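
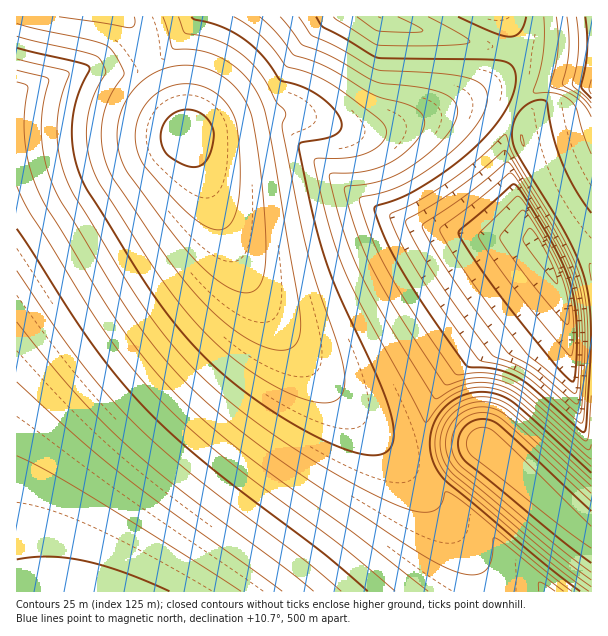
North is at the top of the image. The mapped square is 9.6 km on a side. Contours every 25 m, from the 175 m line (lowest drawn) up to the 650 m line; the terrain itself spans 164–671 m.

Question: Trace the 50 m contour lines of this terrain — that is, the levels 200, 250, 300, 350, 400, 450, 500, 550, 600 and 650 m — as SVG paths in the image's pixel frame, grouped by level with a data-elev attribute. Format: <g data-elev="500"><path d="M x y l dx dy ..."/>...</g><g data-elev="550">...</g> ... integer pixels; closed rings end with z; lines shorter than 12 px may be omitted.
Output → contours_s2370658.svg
<g data-elev="200"><path d="M567 325l-36-42-31-43 0-3 1-3 21-24 6 5 11 16 13 25 9 20 5 14 3 16 0 14z"/></g><g data-elev="250"><path d="M17 559l31-2 35 4 39 11 47 19"/><path d="M572 382l-16-16-50-63-29-39-18-30 1-4 53-46 3 1 5 6 27 45 14 25 8 23 5 22 2 29-2 40-1 6z"/><path d="M591 98l-9-9-1-3 6-33-2-36"/></g><g data-elev="300"><path d="M576 404l-39-33-30-20-53-70-19-30-12-23 0-4 44-29 40-33 6 6 42 68 13 25 8 23 5 25 1 30-2 56-1 7z"/><path d="M17 382l60 55 45 37 47 36 113 81"/><path d="M591 108l-10-12-19-12 7-33-2-34"/></g><g data-elev="350"><path d="M579 422l-43-38-12-9-17-8-24-5-5-3-35-48-24-37-18-31-11-25 1-5 28-12 38-25 25-20 22-21 3 2 8 21 50 84 11 22 6 20 5 28 1 35-4 70-2 6z"/><path d="M17 271l38 56 25 35 27 33 29 30 58 51 114 87 33 28"/><path d="M591 154l-8-20-6-24-5-8-8-6-7-2-21-1-3-1 6-20 4-18 1-18 0-19"/><path d="M428 17l34 18 6 4 2 3-8 2-21 2-63-1-45-28"/></g><g data-elev="400"><path d="M591 395l-2 40-2 5-2 1-57-50-15-10-12-5-13-3-12 0-17 2-4-1-35-51-26-41-17-31-11-29-6-19 0-5 27-7 18-7 25-16 23-18 18-18 12-18 4-15 0-6-3-6-10-7-18-5-81-6-37-22-26-11-13-19"/><path d="M591 264l-1-1-1 3 2 14"/><path d="M17 186l13 27 68 108 28 40 30 35 29 28 34 29 119 90 57 48"/><path d="M523 146l1-5-2-6-1 0 0 6z"/></g><g data-elev="450"><path d="M591 459l-69-61-18-11-16-4-17 0-16 5-17 10-4-1-51-82-24-45-16-42-14-51 1-3 2-1 22 0 18-3 24-11 15-12 9-12 4-10-1-9-4-5-6-4-38-11-48-29-33-12-18-22-16-16"/><path d="M17 70l27 7 5 3-7 31 0 30 6 30 12 29 55 90 23 34 29 38 30 31 37 33 45 34 120 80 36 22 27 12 11 1 7-1 6-4 5-7 2-11 0-13 2-1 11 7 58 46"/></g><g data-elev="500"><path d="M591 473l-75-68-10-7-11-4-10-2-11 0-10 3-9 4-15 14-9 18-1 12 1 13 5 12 8 11 97 82 39 30"/><path d="M17 48l63 15 7 2 3 3-12 28-6 24 1 27 6 26 9 18 57 91 22 32 24 28 22 23 24 21 29 21 31 19 29 15 25 10 20 4 13-2 6-5 3-8 1-12-4-17-12-33-37-79-14-35-13-45-15-70 0-5 2-1 25-5 11-4 4-6-1-9-8-12-15-13-15-7-22-7-18-24-20-18-20-11-27-7-4-3"/></g><g data-elev="550"><path d="M591 486l-75-69-9-7-9-5-16-3-17 3-13 9-9 14-3 12 1 12 3 10 8 11 98 82 41 32"/><path d="M17 23l78 18 11 4 5 5 8 12 5 12-15 25-5 12-2 14-1 13 2 14 4 13 6 13 60 88 19 24 18 19 23 20 21 13 19 7 15 0 7-4 4-7 2-11-1-13-27-161-10-48-6-13-8-11-9-10-12-9-12-6-12-4-31-4-10-31"/></g><g data-elev="600"><path d="M591 501l-72-67-22-18-12-3-12 1-11 6-7 9-3 9 0 11 3 9 5 7 95 80 36 27"/><path d="M216 230l8-1 6-5 5-9 3-12 2-39-4-44-10-18-16-12-9-4-10-2-20 2-9 4-9 6-12 15-6 20 0 10 3 11 7 15 35 39 21 18z"/></g><g data-elev="650"><path d="M591 526l-98-95-6-3-7 0-6 2-4 4-3 6 0 6 2 6 3 4 88 69 31 23"/></g>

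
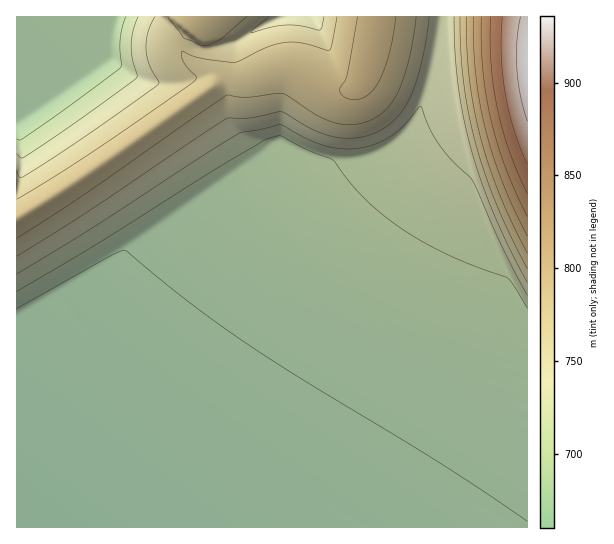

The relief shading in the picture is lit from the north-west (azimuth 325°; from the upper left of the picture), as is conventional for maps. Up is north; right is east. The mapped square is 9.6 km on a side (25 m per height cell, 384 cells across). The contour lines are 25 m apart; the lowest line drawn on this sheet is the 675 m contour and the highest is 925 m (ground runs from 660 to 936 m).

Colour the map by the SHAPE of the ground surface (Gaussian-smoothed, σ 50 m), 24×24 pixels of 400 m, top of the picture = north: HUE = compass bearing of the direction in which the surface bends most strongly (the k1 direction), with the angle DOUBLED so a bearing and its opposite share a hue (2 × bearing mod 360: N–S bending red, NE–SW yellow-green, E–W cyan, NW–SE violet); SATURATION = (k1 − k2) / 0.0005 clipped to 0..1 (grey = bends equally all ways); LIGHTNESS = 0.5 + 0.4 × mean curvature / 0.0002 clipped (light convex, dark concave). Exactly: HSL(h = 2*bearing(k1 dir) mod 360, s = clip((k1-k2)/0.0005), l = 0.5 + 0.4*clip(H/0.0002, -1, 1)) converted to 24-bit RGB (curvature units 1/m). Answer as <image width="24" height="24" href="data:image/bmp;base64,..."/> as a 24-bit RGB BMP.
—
<image width="24" height="24" href="data:image/bmp;base64,Qk32BgAAAAAAADYAAAAoAAAAGAAAABgAAAABABgAAAAAAMAGAAATCwAAEwsAAAAAAAAAAAAAgH9/gH9/gH9/gH9/gH9/gH9/gH9/gH9/gH9/gH9/gH9/gH9/gH9/gH9/gH9/gH9/gH9/gH9/gH9/gH9/gH9/gH9/gH9/gH9/gH9/gH9/gH9/gH9/gH9/gH9/gH9/gH9/gH9/gH9/gH9/gH9/gH9/gH9/gH9/gH9/gH9/gH9/gH9/gH9/gH9/gH9/gH9/gH9/gH9/gH9/gH9/gH9/gH9/gH9/gH9/gH9/gH9/gH9/gH9/gH9/gH9/gH9/gH9/gH9/gH9/gH9/gH9/gH9/gH9/gH9/gH9/gH9/gH9/gH9/gH9/gH9/gH9/gH9/gH9/gH9/gH9/gH9/gH9/gH9/gH9/gH9/gH9/gH9/gH9/gH9/gH9/gH9/gH9/gH9/gH9/gH9/gH9/gH9/gH9/gH9/gH9/gH9/gH9/gH9/gH9/gH9/gH9/gH9/gH9/gH9/gH9/gH9/gH9/gH9/gH9/gH9/gH9/gH9/gH9/gH9/gH9/gH9/gH9/gH9/gH9/gH9/gH9/gH9/gH9/gH9/gH9/gH9/gH9/gH9/gH9/gH9/gH9/gH9/gH9/gH9/gH9/gH9/gH9/gH9/gH9/gH9/gH9/gH9/gH9/gH9/gH9/gH9/gH9/gH9/gH9/gH9/gH9/gH9/gH9/gH9/gH9/gH9/gH9/gH9/gH9+gH9+gH9+gH9+gH9/gH9/gH9/gH9/gH9/gH9/gH9/gH9/gH9/gH9/gH9/gH9/gH9/gH9/gH9/gH9/gH9/gH9+gH9+gH9+gH9+gH9+gH9+gH9+gH9/gH9/gH9/gH9/gH9/gH9/gH9/gH9/gH9/gH9/gH9/gH9/gH9/gH9/gH9/gH9+gH9+gH9+gH9+gH9+gH9+gH9+gH99gH99dX91gH9/gH9/gH9/gH9/gH9/gH9/gH9/gH9/gH9/gH9/gH9/gH9/gH9/gH5+gH5+gH5+gH5+gH5+gH5+gH59gH59gH99fmh9JGQnQnVEfn9+gH9/gH9/gH9/gH9/gH9/gH9/gH9/gH9/gH9/gH9/gH5/gH5+gH5+gH5+gH5+gH59gH59gH59gH59gH59LgIxfoGBTXpRJGQoY35lgH9/gH9/gH9/gH9/gH9/gH9/gH9/gH9/gH5/gH5/gH5/gH5+gH5+gH5+gH19gH19gH19gH59fWd+LAAzfoCCfoCCeYF9Mm85NXA8e398gH+AgH+AgH+AgH9/gH9/gH9/gH5/gH5/gH5/gH5/gH5+gH1+gH1+gH19gH19gH19JgQvqkSvfoCCfoCCfoGCfoGCX39lJmYwYX1lgH+AgH+AgH+AgH+AgH6AgH6AgH5/gH5/gH5/gH5/gX1/gX1+gX1+gX1+gXp+JQAzn72Q+c74jn+RfoGCfoGCfoCCe4GANnFBPXNGfYB+gH+AgH+AgH6AgH6AgH6AgH6AgX6AgX6AgX6AgX1/gX1/gX1/WTBuTgttor6RGTCc/c7515jSfoCDfoCCfoCCfn+BWn1jK2k3bX9wgH+AgH6AgH6AgH6BgX6BgX6BgX6BgX6Bgn6Bgn6Bgn6AHgAzmbR8pr+RBgo7g31+5KPc+tH1k3+Ufn+Cfn+CfX6BdoF9Mm0+THhUf36AgH6AgH6BgX6BgX2AgX6BgX6Cgn6Cgn6CgnyDGwAzqb6UqcCSLhdegH19gX59ooGb+9D1y5DEfX6CfX6BfX6BfX2BT3pZMm4+fGJbUyIRZEUQZ3ASK1oNPHc+gX6Cgn6DbFmAIABDrL+VrMCTTTdpgX59gX59gX99g35/6Knd87zqh36KfX6BfXiBh0RUj3c7JQcshZqupqy4sK66tq+5KJlNKG5ZgX6DKxFRXy6ir7+Vr8CUL2k0P3REgIB8gX9+gX9+gX9+soWp+9D0s4SuYFGEnIqxppG0LT+qjq+1m6m3q6a5uq25ua+zEGpxbHiDEQAzpLSCsb+WscGUf4B/VHtaKWgybYBtgYB+gXNtdF4ycnov8o3NqX7pjoa0ooa0U1+3hbC2iai2pIm0tp2ftqSeZ4+sHENiDgAzsLyVs8CVtMGUf3+Af3+Adn94L2s5XScohR8erql5gK6BR6xbuGhRgHS0oYe0hIa1iK62X3exrlJ/tZ2LtaKPsqORDChLCwAztL6WtcCVtsGUf3+Af3+Af3+Af4B/ExJTtLSss7SnsZ96smwAKIECDV0ln4+zmpu2lq22XxZ+s5aAtaOJtaaMtaePDSdVBwAztr6Vt8CUuMGTf3+Af3+Af3+Af3+AEjVcsquls2x4/x56xO3ryI+7PbMrATMALJUfimOwcApntaWFtaeItamLtauNECtnAwAzuL6UusCTusGR"/>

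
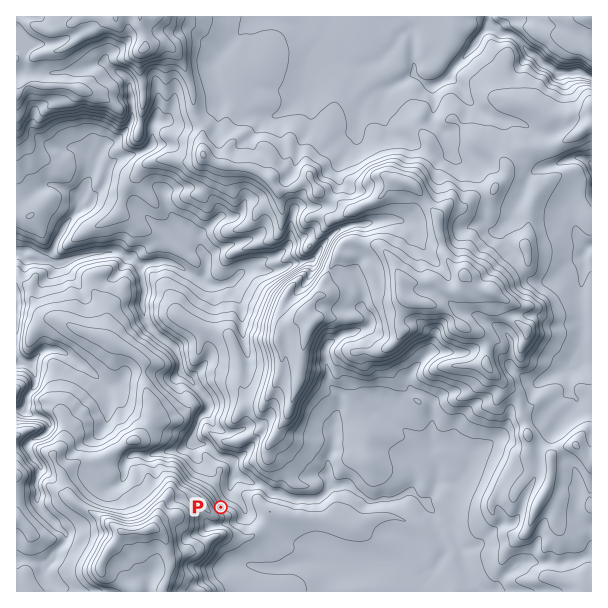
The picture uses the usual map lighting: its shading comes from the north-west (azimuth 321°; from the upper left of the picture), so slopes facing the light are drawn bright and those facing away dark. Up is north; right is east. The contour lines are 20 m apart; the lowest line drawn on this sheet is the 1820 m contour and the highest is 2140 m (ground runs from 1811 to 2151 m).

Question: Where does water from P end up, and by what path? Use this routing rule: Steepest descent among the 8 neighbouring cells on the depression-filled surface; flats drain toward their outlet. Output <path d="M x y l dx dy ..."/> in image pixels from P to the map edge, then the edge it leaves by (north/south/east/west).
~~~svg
<path d="M221 507l9-9 0-10 1-2 0-4 2-2 0-15-9-9-6 0-12-12-5 0-6-7 0-8 2-1 0-3 4-9 6-5 2-3 0-4-3-6-5-5 0-1-10-11 0-1-2 0-4-5-3-6-2-10-4-8 0-3-15-12-2 0-10-10-5-9 0-6-1-2 1-24-1-1-2-14-3-3-1-4-9-8-5 0-3-3-18 0-1 2-11 0-1 1-11 2-7 4-44 0-4-4-6-2"/>
exit: west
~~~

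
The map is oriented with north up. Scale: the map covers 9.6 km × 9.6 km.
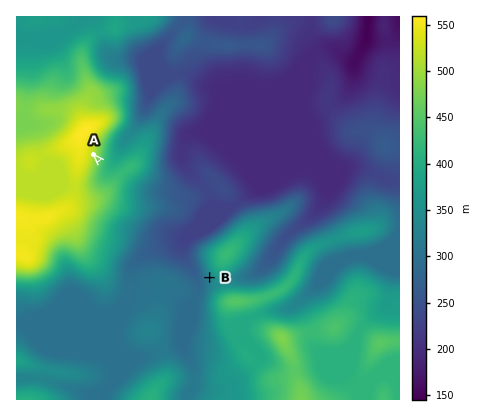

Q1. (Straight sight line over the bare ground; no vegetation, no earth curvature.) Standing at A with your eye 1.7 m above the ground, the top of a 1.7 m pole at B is visible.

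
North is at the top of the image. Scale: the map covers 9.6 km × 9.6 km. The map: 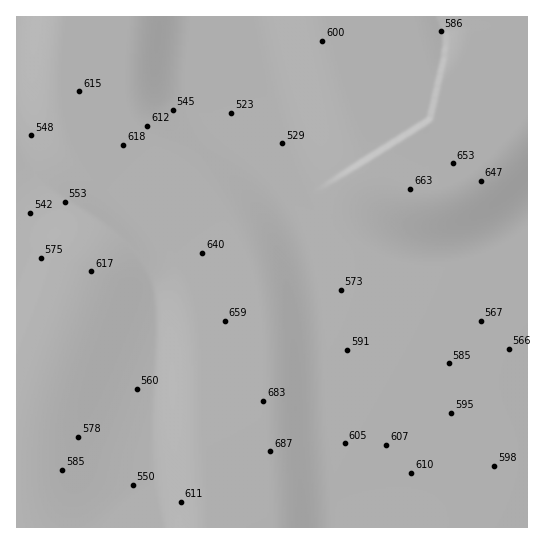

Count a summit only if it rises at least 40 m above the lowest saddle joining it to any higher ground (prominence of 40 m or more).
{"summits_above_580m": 2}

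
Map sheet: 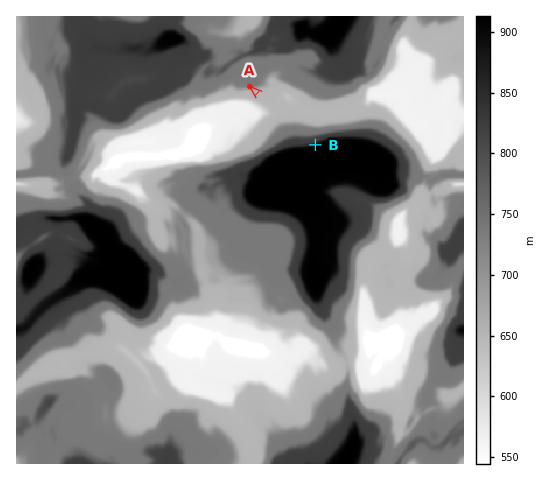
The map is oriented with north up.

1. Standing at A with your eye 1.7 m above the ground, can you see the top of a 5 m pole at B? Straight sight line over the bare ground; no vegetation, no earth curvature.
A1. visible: true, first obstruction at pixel None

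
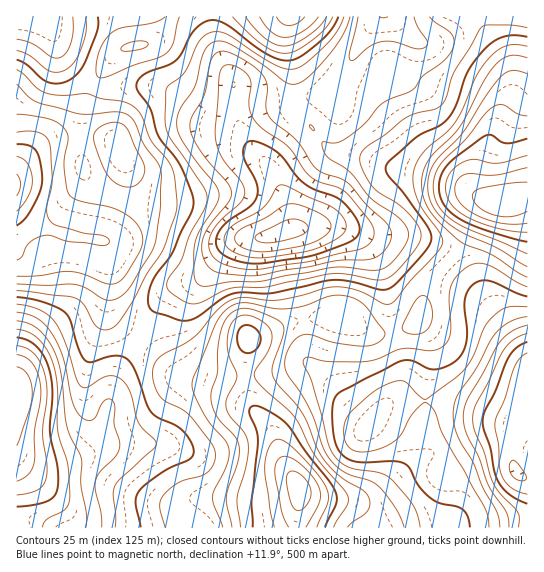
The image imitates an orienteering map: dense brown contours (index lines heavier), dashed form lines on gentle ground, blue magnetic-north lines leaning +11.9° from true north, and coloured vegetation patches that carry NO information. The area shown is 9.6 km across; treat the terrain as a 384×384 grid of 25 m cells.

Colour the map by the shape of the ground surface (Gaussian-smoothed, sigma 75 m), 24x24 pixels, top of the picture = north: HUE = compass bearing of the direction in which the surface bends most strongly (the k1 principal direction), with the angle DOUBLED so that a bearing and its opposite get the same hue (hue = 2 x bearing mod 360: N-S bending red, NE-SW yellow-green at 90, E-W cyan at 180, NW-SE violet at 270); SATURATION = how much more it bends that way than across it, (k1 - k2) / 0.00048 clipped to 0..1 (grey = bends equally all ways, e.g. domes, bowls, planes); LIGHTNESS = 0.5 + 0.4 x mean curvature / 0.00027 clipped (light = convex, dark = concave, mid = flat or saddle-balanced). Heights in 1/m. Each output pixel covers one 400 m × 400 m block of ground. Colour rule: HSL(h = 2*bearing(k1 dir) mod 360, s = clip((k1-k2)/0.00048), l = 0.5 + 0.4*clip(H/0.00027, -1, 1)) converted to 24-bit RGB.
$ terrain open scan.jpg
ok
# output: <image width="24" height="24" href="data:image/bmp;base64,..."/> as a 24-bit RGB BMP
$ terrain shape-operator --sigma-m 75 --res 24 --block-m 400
<image width="24" height="24" href="data:image/bmp;base64,Qk32BgAAAAAAADYAAAAoAAAAGAAAABgAAAABABgAAAAAAMAGAAATCwAAEwsAAAAAAAAAAAAAYJnmbabCrDqBeUJ6nKxkl2psgZp+qKp/hFCQKCKDhchupE+W02dn/O+toVinHFmIP7p2d7R8lnOiSkKhjoOet8efl8HWei7+n0aMhitcnTBben6ig7eofpuzh5S3sJK5YFTGHijbsZa7kUSYyLl27PfUqsf3R1T/iZjjc46ui2eRUE+Gon1rtfKVLuTOTA6daz1QczBVk6hhdcGDd6agjpR4Z5J7gaB/fU6XRDx4pViAt1qwxvjRzv3QWJDYGwqy2U7T00yepUtna0lLbMJO1v2iQRUmMQIgbSt5m0Jur8teab85UHVFj5RNgY5Fc18zbD0sRk0wT2c4g81rwv+n3/08UT4kHBYdVEMmrUU3vU50s3+xguWX1sB9gQGaAAqgNR6Xx2bJ2suWgrd2UV2Mnk9OmW88aGlIfUljjE1QMrdUSvpOvfGDzqtkhzBhKx86QGNMfHpZnoZnrsZyqNdPgG07ayZoKmKBGS5kqzah+8+UiMxTNj1snUqNwIKDYnSdPlKsl7fRpd3bjuiumceFvlNanht7iD9xOHNUSXhhl5xoybpn15s9b0s8SXFfMn2GFxg9RCxZ/+Wk2cZmKjhPTnV8uL+bdoqzQYnHb66Ur85okNFKk5FRpzdYjStzrV13j25aMm5Oi4xOy6M21ZQ8hZpbUaJ/L2t/FBMoLWBU6PmI4baMOlWVM7/Bir+ohYOsTkuVoj9b+tApqOMIMm8pZC1HmDpOkWVWsHNcT4NXOFxFwbJmwbSOpbKGV4phMUpSIjlZJqiFm+yBzqyKaZWkPLSgTqZtYYuWWjaqvDTU8+LY5+jRVzibNClUlW1pkXubma+/nWbUTV+/eMqTob6pw4qqq0NvUzFENGWOINqLU81cuZVzrrl1QKKGXaOcSqumGTarVVbh4O7d3czxzEf/cTPziYXFnMbMftDWUBzm1JnZnr+leaqZwUCr4ES1yDHNR3lTJ8AwLos1n5tD4NFOIbonJZduVphrEmt2DvDR4fPY3D/fxTnknmvquq/nztbpf3jZTAm3zoeEzLWLh2BbcEh4uDyQziORerDZc8rRS2qZWKuO0dilt8twG1IvQHYnGY5KALxSSsYpkjWhmoTDam/PrKnKv5iitDG2UhKU3pGw7Hx9qUZIWENYcCdPrEtjhJTUj27JaGnGeq3EvK6c2pCYYFqsMr96BPBaArZtKIhTJ3lkc6hKi0eRvVVR1i4ofyFBPTdXjpdT7nyV7megjSZ9bz1mgKpyRoNKZIOXfY2mfIyol6awyKi/y4a/sXNkqscRFTECKTMAJDMAIDMAKDADREYFizoDhy8UdGwvSk8edzkAjSsAeRwEe5ApT8wmJLtlKbCjbpmueImkoIF0r1VOwWpovHOw54evsivDLGCOKrdrImc/SUceQE4WU0Qbn3UagIcxWB5LthVD2n14pq7l0OfzmeTug6/DHpiGOnlne1ZRk083rqBEnrVxc5+mqpXTu5H5mpL4amDnbxG8nj6KZIVTOElutMGSba7EABnRl43q2+3wyu3+0tn5zKfx2J7KWVKyMUByeDl0uGRWkNGJi8u2fNLLWJu8j1eps0yaoCWcfA+Rw2K5oZrDGX7hntzIeaDIAE7JYbTs6Ozffc2SUoWOwW2z4Hudw0+XRzF1QjZ/sdWglu6tdM3Irm2ldTRkfjM2eTs5Xxo+XTZfcbqCmt3VTYDlkbzIg3mtL4WoBsav2JuK8XlcSG46W4BGu3Vd0Xi3XzbYN2Xl0uvX0NiTc2s7bEsrXDNBiWFqkyuVqjGlZ6m8g+eyXMWhTm+Ec4hijW1vcJiGHYZrLl9u/5J/vZJyTIx5Qb1Ze3mnkVOwPKSHnsdZ5GJhxi+LmjxSS3tVSIuTTyCfjIfCism6cMl5gVSGc1NybI9eXZlvcplySlFyGzZC27xo5ayKYoNcV8SbNViRzSqkyFAoeI4VmIoUfDgrwFFQer2CKViFLC5ok2ZE36sfia8sQmpOW4WOlZtwa4lRbHtPdlB3LFp0YLtO5auDqn2GuIGqIyRZZCd0+VmL4GRco2EyeIM0WNI2jr5gMBQ5KAsRZEAI2v8CWdUWKY9WLYmNrnCoi7GxVpm7SlmyQ1ynV6uny7ukqMS5tzIlZSdTJTJFsIZh7sjh2b341cnznpLNmjtLKgUvgCOLlcHH5e7CndJKEJghBXRXNLKktJqRhUBjVUYuS2w0Lp43X8tev8KhjGtEf0yAPzhtbaM9fOUwXKRXz1GD5Vx/1iXHQAazT4DTnMvS5dDR6sfUidWMAJyPEHdzf0FMox5jrGJJPq5TMsY3E8YidbA+"/>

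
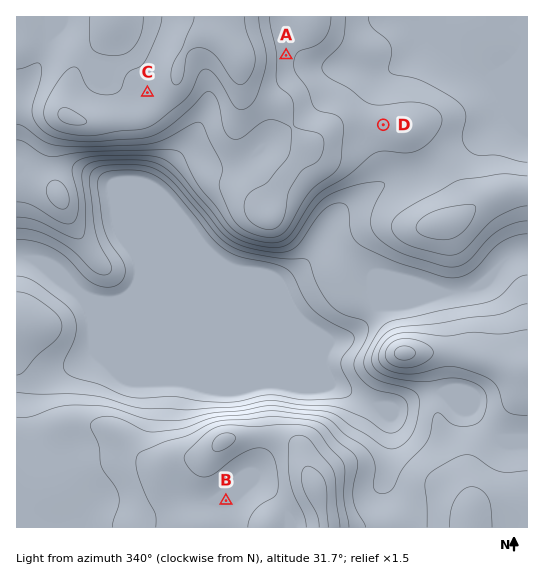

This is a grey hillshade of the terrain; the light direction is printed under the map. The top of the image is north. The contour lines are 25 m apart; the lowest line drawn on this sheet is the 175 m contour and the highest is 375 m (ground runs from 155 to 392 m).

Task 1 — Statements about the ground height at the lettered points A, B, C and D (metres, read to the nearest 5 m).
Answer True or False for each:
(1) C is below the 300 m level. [False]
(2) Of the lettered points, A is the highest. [False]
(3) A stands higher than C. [False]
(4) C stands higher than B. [True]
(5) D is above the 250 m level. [True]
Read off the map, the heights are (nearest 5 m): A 310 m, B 280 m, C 355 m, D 290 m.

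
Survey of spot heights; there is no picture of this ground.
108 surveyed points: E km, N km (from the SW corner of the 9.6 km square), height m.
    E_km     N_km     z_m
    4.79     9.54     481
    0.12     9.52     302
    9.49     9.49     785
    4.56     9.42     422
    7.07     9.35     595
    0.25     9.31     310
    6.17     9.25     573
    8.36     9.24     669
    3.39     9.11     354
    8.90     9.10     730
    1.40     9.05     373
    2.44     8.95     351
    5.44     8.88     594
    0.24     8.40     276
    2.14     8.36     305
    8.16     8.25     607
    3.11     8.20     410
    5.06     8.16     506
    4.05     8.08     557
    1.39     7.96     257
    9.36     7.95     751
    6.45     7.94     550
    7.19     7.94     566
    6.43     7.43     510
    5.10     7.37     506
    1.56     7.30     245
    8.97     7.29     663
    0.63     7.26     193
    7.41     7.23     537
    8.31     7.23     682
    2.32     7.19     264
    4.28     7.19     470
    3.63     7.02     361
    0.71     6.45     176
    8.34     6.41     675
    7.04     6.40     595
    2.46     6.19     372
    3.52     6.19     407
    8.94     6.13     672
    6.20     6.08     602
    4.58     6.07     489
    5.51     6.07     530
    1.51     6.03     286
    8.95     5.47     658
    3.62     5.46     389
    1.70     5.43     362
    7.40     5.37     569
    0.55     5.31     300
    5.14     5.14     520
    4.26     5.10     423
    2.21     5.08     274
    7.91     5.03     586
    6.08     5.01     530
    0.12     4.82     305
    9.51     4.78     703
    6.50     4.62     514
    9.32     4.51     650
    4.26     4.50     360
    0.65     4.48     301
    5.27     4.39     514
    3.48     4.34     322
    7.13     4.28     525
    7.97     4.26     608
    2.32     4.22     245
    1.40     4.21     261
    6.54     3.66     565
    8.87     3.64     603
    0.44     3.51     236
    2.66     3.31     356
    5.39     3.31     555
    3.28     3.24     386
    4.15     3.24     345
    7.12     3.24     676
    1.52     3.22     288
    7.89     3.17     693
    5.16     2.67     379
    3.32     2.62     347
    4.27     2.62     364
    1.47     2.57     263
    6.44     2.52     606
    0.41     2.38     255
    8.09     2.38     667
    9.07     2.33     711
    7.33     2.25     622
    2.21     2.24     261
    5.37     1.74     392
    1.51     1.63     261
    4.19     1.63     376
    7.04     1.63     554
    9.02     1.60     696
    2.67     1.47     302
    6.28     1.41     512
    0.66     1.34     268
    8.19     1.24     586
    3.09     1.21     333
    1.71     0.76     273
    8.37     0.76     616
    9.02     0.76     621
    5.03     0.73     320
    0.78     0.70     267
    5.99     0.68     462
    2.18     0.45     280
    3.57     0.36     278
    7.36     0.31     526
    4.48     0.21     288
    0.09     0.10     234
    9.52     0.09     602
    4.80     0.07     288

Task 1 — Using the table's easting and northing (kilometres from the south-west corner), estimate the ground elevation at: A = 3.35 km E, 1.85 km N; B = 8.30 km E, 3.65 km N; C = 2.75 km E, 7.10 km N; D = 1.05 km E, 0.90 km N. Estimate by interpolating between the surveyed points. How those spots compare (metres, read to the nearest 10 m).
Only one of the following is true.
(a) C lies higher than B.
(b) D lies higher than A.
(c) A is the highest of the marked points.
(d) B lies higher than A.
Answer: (d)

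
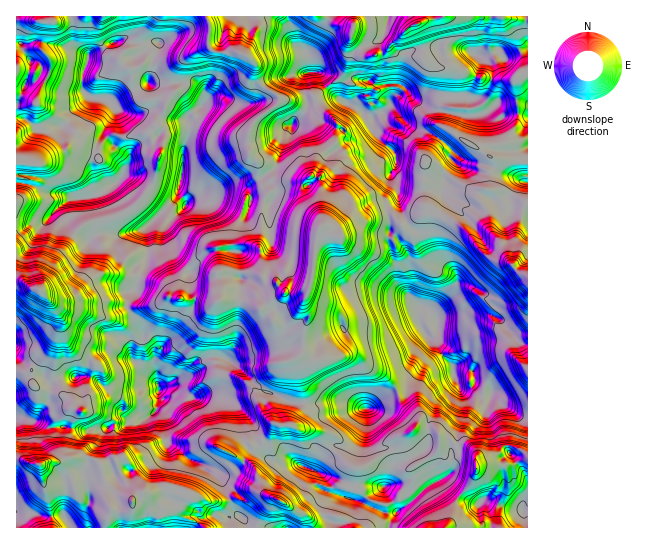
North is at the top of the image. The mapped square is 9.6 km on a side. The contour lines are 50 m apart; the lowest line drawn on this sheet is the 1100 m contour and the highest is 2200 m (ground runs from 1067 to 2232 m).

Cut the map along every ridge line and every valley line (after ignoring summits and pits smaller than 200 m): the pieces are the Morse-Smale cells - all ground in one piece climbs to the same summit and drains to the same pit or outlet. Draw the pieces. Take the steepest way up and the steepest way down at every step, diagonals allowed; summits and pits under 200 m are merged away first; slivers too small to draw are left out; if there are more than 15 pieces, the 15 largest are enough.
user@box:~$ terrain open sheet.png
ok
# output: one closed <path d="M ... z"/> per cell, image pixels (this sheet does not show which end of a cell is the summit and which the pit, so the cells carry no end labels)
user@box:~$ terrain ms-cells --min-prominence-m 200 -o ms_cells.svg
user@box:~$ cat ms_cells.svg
<path d="M127 39l-16 4-22 12-23-8-25-6-25 4 0 236 6 0 9 7 8 1 12 14 14 6 18 2 20 6 10 0 15-7-1-5 2-11 6-4 4-13 8-15 0-35 29-29 7-27 0-20 6-17-1-16 17-16-1-11-9-7-45 0-2-6 11-35-2-2-12 3-12-1z"/><path d="M314 176l-4 0-8 8-16 0-16 8-5 5-4 14 0 20-3 17-8-4-19 0-25 5-22 22-5 19 1 8 5 2 14-1 12 4 8-3 23 0 11 3 8 5 6 0 6 11 2-5 7-6 22-7 5 16-5 10-1 26-10 7-14 3-2 7-13 20 26 13 28 1 19-4 10 1 18 8 0 9-5 16-11 11-16 2-17 24 11 7 2 5-1 8 7 3-10 13 0 11 8 5 10 0 8-6 2-16 10 0 7-6 15-8 6-12 0-20-5-7-5 0-8-7-4-8-2-24 4-1 20-15 12-4 8-11 21-21 3-4 0-10-15-18-1-11 2-7-22-21-3-5 0-16-8-22 0-29-13 2-10 5-16 4-9 5-1 6-12-3-7-6 3-2-3-23 1-17-2-7z"/><path d="M433 339l-2 0 4 4 0 10-24 25-3 7-5 4-18 8-14 11-4 1 2 24 4 8 8 7 5 0 5 7 1 14-5 16 12 3 12 14-18 13-4 12 138 1 1-110-9-2-18-12-10-9-13-2-5-8-4 3-8 0-6-10-2-11-12-13-4-11z"/><path d="M206 16l-129 0-18 5-42-1-1 23 13 1 4-3 8 0 25 6 23 8 34-16 19 5 15-3 2 4-7 16 0 9-4 12 2 2 45 0 9 7 1 6 0 5-17 16 1 16-6 17 0 20-4 15 0 8 7 10 9-8 15 0 20-11 7-1 10 3 21-14-19-18-1-21 7-13 24-19-2-7-16-9-5-11 0-9-10-11-11-4-20 1-6-5 0-24z"/><path d="M503 16l-60 0-2 3 6 20-3 7 3 15-2 4-4 3-15-5-8-7-13-1-4-4 0-15-16 16-18 4-16-17 2-11-16-4-15-8-33 0-1 6 4 7 3 16 13 9 1 16 9 2 9 15 12 12 4-4 4-14 16-1 12 5 23-1 5 3 10 10 8 0 5-2 39 2 3 2 2 17 12-1 11-8 0 4 8 8 10-6 10 0 6 3 1-95z"/><path d="M503 189l-21 0-3 5 0 5 8 11 2 19 12 14 9 21-21-7-10-8-17-22-12-8-17-6-8 0-23 12-11-12-2 0-1 30 8 22 0 16 3 5 20 21 11 4 7 9 24 0 29-5 11 5 17 21 9 3 1-141z"/><path d="M403 87l-12 12 0 6-9 8-10 5 0 9 3 6 21 22 0 10-5 9 5 8 3 16-11 9-1 3 2 3 2 0 11 12 26-12 0-4-4-6-1-20 3-20 9 2 16 14 20 10 32 0 20 12 5 1 0-85-2-2-15-2-10 6-10-11-9 7-7 1-12 0-25-5-9-3-14-8z"/><path d="M122 457l-20 8-13-8-22 0-6 4-14 0-5 3-11 0-14-5-1 68 232 0-4-8-12-9-3-10-22 1-6-4-12-1-4-4-14-5-5 0-16 6-9-1-9-26z"/><path d="M169 296l-10 8-28 4-2 2 14 27-3 26 19 25 27-13 9-14 14-4 13 0 17 11 10 9 5 7 9 7 14-21 2-7 14-3 10-7 1-26 5-10-6-17-21 8-7 6-2 5-6-11-6 0-8-5-11-3-23 0-8 3-12-4-14 1z"/><path d="M307 111l-12 9-8 11-4 8-6 26-8 8 0 2 8 6 26 0 7-5 8 1 3 8-1 17 3 15 0 8-3 2 10 8 9 1 1-6 9-5 16-4 10-5 11-1 2-8 11-9-3-16-5-8 5-9 0-10-21-22-3-6 1-8-3 0-13 10-12 3-22-9z"/><path d="M269 173l-22 14-10-3-7 1-20 11-15 0-9 8-8-13-2 7-5 7-24 22 0 35-8 15-4 13-6 4-2 11 1 4 31-5 10-8 10 3 0-13 5-15 25-23 22-4 19 0 8 4 3-17 0-20 4-14 5-5 16-8 16 0 2-2-13-2-14 1z"/><path d="M55 304l-2 1 11 18-1 7 5 15 11 8 8 3 8 7-8 24 1 11-3 8-3 6-3 0-6 6-1 9 13 4 17-2 11-5 12 1 10-6 11 0 4-3 7-9 2-21-19-23 3-26-14-27-16 7-10 0-20-6-18-2z"/><path d="M425 308l-3 0-3 6 1 11 7 10 10 8 4 11 12 13 0 7 6 12 2 2 8 0 5-4 4 9 13 2 10 9 18 12 8 1 1-72-10-4-17-20-7-5-7-1-26 5-24 0-4-7z"/><path d="M287 16l-29 0-2 17-11 20 11 13 0 9 5 11 18 11 0 5-24 19-7 13 1 21 20 18 8-8 6-26 4-8 5-8 12-9 4-9-4-12 0-16 7-6-2-12-2-6-12-8z"/><path d="M265 391l-4 3-1 12 7 12 8 5-6 11-8 10-6 3-5-3-2 3 23 14 24 2 22 8 16-24 16-2 12-14 4-13 0-10-18-7-10-1-19 4-28-1z"/>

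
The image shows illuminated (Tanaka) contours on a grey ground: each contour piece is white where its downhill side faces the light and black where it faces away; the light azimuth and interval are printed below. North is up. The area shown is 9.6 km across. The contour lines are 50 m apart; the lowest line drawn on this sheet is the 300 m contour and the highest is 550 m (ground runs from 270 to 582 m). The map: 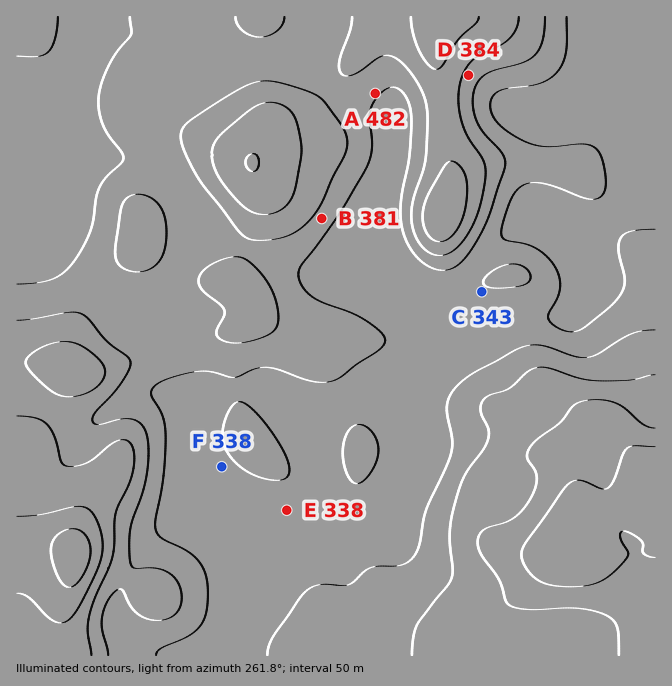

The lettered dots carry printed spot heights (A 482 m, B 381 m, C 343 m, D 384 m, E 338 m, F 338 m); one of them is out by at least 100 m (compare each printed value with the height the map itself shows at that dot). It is A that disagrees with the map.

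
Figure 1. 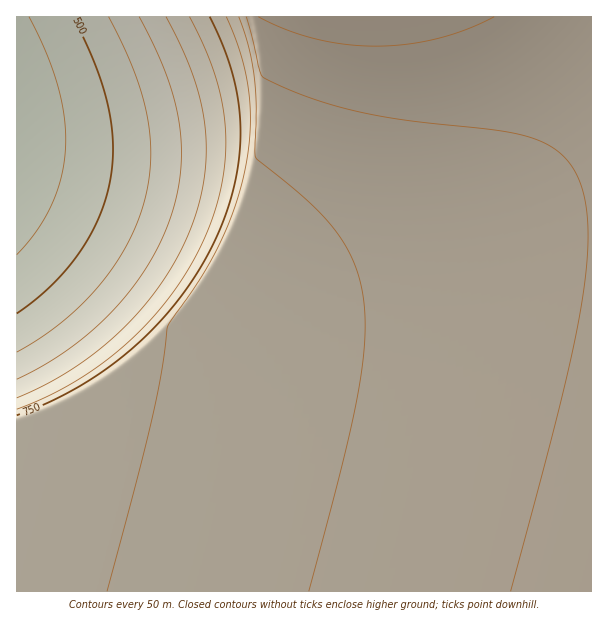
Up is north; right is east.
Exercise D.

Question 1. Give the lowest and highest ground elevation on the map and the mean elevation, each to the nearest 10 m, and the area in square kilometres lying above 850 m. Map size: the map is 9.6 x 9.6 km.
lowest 410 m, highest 980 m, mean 800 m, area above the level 44.1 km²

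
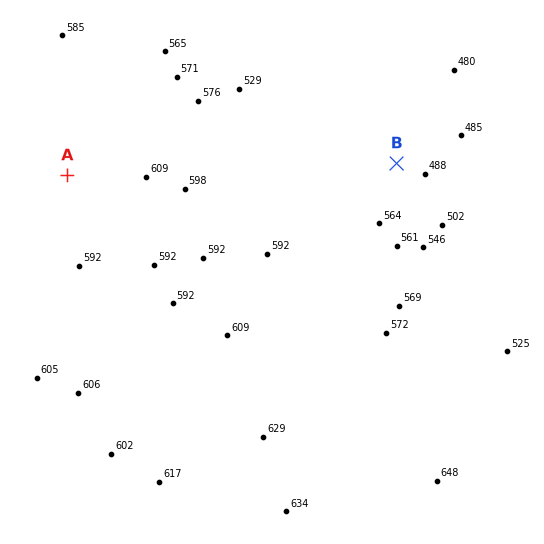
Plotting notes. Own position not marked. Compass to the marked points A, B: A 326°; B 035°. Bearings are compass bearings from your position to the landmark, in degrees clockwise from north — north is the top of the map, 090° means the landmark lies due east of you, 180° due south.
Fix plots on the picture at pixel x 225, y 409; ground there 605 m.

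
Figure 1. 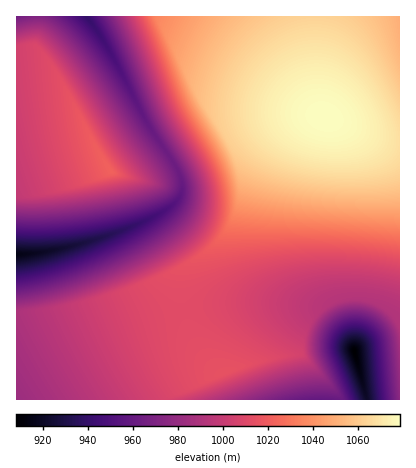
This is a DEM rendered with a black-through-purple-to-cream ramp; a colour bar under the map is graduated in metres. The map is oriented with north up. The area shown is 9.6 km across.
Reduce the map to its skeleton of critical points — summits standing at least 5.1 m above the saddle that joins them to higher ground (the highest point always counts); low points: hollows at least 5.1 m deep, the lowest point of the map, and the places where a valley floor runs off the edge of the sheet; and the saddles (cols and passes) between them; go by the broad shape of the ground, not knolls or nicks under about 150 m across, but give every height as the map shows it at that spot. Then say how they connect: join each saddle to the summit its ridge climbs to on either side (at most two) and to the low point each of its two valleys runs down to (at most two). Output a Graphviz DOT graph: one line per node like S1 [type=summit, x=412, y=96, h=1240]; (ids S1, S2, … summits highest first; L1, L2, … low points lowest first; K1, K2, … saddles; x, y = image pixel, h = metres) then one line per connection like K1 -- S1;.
graph terrain {
  S1 [type=summit, x=324, y=116, h=1079];
  S2 [type=summit, x=110, y=170, h=1022];
  L1 [type=low, x=354, y=352, h=908];
  L2 [type=low, x=18, y=254, h=915];
  L3 [type=low, x=86, y=18, h=940];
  L4 [type=low, x=16, y=16, h=965];
  L5 [type=low, x=18, y=398, h=982];
  L6 [type=low, x=400, y=22, h=1050];
  K1 [type=saddle, x=316, y=16, h=1063];
  K2 [type=saddle, x=16, y=316, h=989];
  K3 [type=saddle, x=40, y=16, h=971];
  K4 [type=saddle, x=170, y=158, h=963];
  K1 -- S1;
  K1 -- L3;
  K1 -- L6;
  K2 -- S1;
  K2 -- L2;
  K2 -- L5;
  K3 -- S2;
  K3 -- L3;
  K3 -- L4;
  K4 -- S1;
  K4 -- S2;
  K4 -- L2;
  K4 -- L3;
}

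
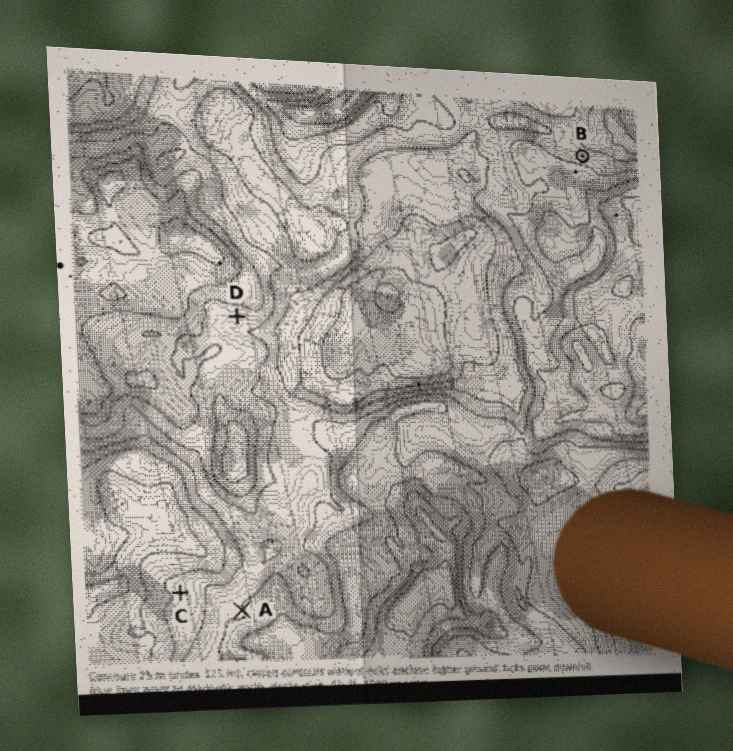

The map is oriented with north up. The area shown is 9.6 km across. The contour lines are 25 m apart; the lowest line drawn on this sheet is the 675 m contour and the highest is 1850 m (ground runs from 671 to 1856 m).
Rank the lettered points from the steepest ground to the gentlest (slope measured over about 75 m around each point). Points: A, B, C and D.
B D C A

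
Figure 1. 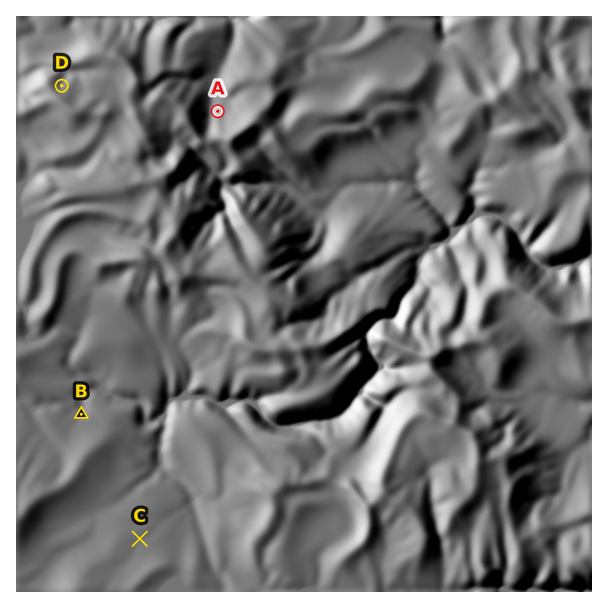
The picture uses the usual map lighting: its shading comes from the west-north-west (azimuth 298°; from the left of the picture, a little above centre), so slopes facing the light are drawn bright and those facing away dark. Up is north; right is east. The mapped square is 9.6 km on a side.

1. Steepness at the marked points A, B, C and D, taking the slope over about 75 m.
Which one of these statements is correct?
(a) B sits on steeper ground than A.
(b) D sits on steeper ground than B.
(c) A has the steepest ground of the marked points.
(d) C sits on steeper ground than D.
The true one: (b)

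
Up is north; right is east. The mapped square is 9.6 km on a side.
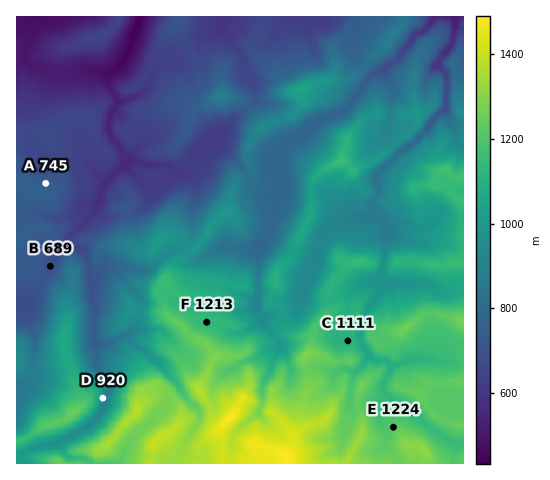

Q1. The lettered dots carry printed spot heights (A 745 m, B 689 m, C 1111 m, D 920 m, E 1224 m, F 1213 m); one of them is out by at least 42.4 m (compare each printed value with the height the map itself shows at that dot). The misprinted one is F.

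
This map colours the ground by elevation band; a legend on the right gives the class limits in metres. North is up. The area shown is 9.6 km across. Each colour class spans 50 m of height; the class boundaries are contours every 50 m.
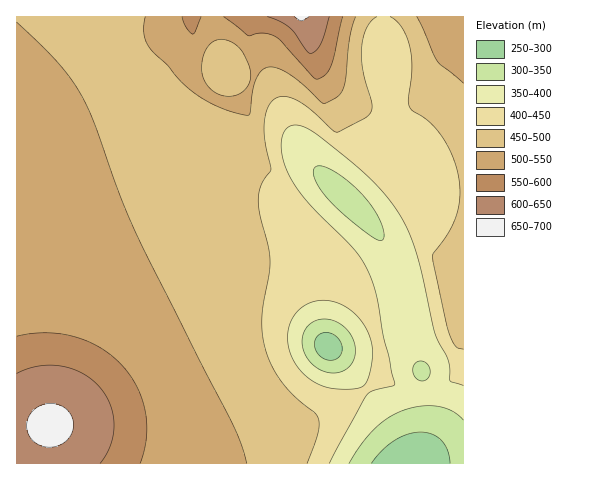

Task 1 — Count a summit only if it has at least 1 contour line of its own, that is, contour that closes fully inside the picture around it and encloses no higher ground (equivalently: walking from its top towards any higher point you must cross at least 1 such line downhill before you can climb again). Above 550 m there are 1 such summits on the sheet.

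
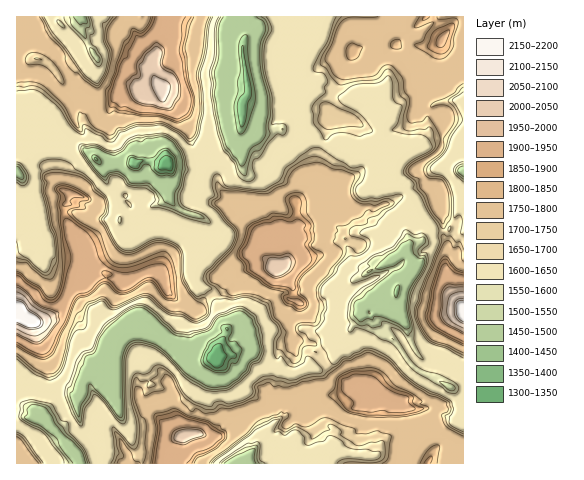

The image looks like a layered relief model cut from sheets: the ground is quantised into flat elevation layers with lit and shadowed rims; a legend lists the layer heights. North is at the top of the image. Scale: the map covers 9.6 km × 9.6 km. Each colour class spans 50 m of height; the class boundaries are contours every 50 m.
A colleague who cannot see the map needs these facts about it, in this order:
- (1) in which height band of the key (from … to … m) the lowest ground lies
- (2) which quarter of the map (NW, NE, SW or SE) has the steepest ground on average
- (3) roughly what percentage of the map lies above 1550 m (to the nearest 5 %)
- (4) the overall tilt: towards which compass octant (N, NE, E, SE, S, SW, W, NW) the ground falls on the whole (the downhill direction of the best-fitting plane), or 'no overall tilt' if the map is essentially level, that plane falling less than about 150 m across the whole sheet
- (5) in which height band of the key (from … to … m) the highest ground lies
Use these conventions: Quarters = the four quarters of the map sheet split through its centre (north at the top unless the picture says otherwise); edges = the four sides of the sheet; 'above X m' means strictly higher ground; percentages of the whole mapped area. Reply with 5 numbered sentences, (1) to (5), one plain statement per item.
(1) The lowest ground lies in the 1300–1350 m band.
(2) Slopes are steepest in the south-west quarter.
(3) About 85 % of the map lies above 1550 m.
(4) There is no overall tilt: the best-fitting plane is nearly level.
(5) Between 2150 and 2200 m: that is the band holding the highest ground.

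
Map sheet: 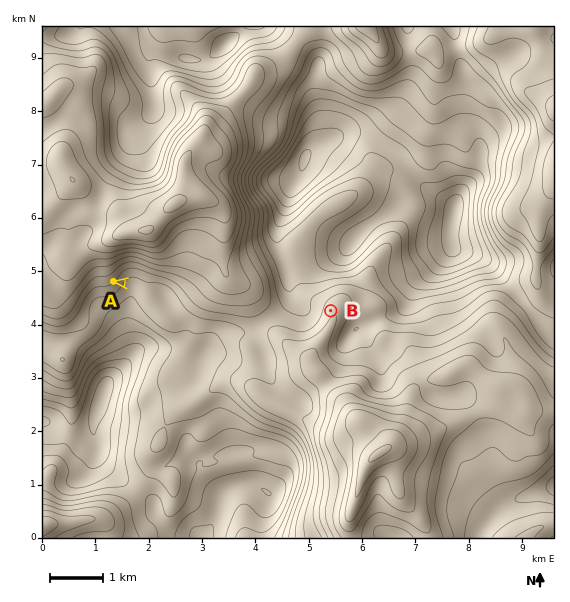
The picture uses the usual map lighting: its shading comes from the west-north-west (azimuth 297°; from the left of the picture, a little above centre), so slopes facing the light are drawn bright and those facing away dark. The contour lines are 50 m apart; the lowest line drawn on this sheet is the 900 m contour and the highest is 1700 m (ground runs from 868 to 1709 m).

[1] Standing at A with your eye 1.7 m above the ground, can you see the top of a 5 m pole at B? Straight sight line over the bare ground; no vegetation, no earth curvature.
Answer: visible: false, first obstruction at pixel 189 292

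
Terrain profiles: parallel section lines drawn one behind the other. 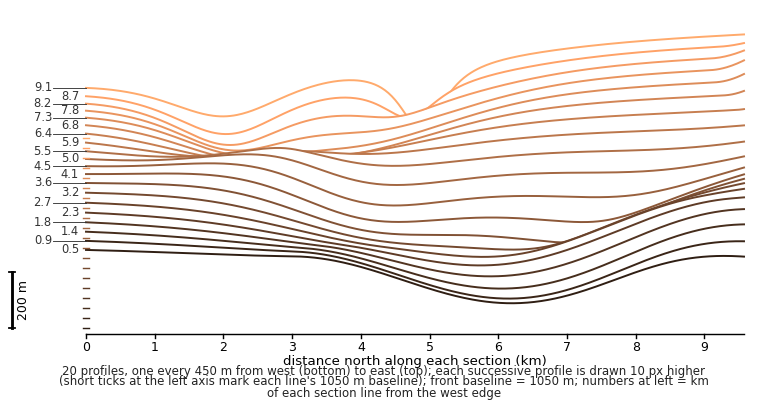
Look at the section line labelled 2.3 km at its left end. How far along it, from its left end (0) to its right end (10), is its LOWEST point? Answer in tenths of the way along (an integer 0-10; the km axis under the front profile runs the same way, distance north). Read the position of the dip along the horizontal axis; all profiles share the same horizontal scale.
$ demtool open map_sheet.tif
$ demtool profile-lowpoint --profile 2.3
6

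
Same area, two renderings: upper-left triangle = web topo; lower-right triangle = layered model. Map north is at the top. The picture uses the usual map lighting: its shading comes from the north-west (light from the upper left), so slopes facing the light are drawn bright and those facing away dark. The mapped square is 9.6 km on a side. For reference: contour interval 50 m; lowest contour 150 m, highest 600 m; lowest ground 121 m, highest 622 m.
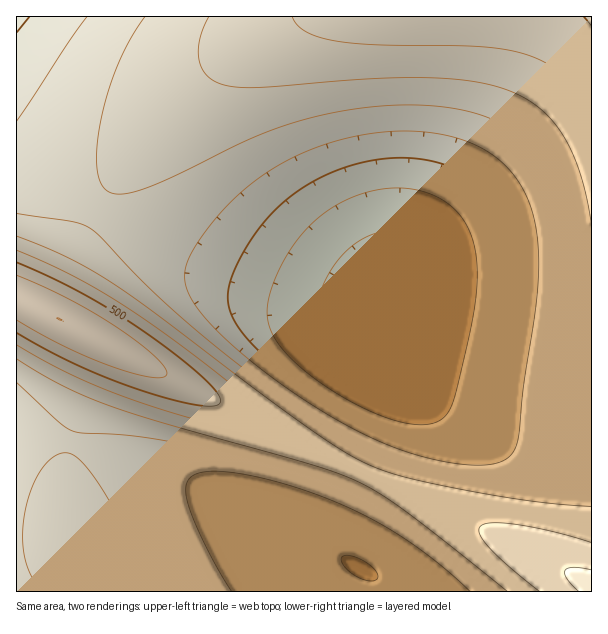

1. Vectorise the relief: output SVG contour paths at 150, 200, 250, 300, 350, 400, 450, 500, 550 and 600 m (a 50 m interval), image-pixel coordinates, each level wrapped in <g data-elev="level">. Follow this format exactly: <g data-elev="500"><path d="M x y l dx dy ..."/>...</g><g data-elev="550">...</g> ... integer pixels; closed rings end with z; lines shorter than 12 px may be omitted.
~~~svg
<g data-elev="150"><path d="M380 390l-14-4-14-8-13-9-11-10-6-9-5-11-3-10 0-12 4-17 6-18 9-15 11-13 12-11 13-7 14-4 13-1 9 2 9 4 8 7 6 8 5 11 2 12 0 27-9 43-7 21-6 13-6 7-8 4-9 2z"/></g><g data-elev="200"><path d="M369 581l-10-3-11-7-6-8 0-6 5-2 8 2 9 4 8 6 5 6 1 5-3 2z"/><path d="M407 423l-22-6-24-10-27-15-24-17-19-16-13-15-8-15-3-14 2-19 9-24 14-24 17-21 17-15 21-12 21-8 22-4 18 1 17 3 15 6 12 9 10 11 8 13 4 15 3 18 0 24-4 30-15 67-7 22-7 10-9 6-12 2z"/></g><g data-elev="250"><path d="M290 591l-22-30-15-30-2-10 0-8 4-6 6-3 17-2 22 4 29 9 29 12 25 13 25 17 21 18 14 16"/><path d="M437 446l-27-6-29-10-33-16-33-19-31-23-26-22-19-21-9-18-2-17 5-19 12-26 18-25 18-19 19-16 23-13 25-10 26-6 25-2 26 2 22 6 20 9 16 13 12 16 8 18 6 30 0 36-5 33-19 102-6 12-9 8-14 3z"/><path d="M29 17l-12 15"/></g><g data-elev="300"><path d="M231 591l-26-46-17-42-2-11 1-9 4-6 9-4 24-1 35 5 43 12 40 16 33 16 32 19 34 26 29 25"/><path d="M458 464l-32-6-33-11-34-15-36-20-42-28-38-30-29-27-20-24-7-13-2-12 1-12 7-15 15-23 19-22 19-18 23-17 33-18 36-12 39-8 37-2 35 5 28 10 24 16 18 21 9 17 6 18 4 22 1 24-3 41-12 79-6 56-6 13-11 9-18 3z"/><path d="M87 17l-19 25-51 79"/></g><g data-elev="350"><path d="M147 591l-16-47-24-47-12-19-12-15-9-8-9-2-12 4-13 14-10 21-6 24-1 23 2 19 6 18 11 15"/><path d="M17 383l42 39 15 9 66 6 64 12 78 21 62 22 34 17 32 20 40 29 40 33"/><path d="M145 17l-15 22-12 26-10 28-8 30-3 27 0 21 5 15 9 7 15 1 24-8 30-13 66-32 39-16 42-11 42-7 53-2 24 2 22 4 20 6 16 8 15 10 12 12 14 19 10 23 7 26 4 31 0 47-8 100-1 59-1 10-3 8-8 7-12 5-20 1-24-1-33-6-33-7-27-9-28-12-32-17-33-20-37-26-39-29-68-59-67-68-9-4-11-3-55-9"/></g><g data-elev="400"><path d="M591 507l-58-6-71-11-60-14-37-13-27-15-38-26-147-110-40-29-45-25-51-22"/><path d="M17 359l45 26 48 21 57 18 144 40 46 17 24 14 24 16 102 80"/><path d="M209 17l-10 24-1 10 1 11 4 8 5 7 8 5 9 3 14 2 19 0 111-8 65-1 27 2 24 4 19 5 18 8 14 8 12 11 10 12 9 15 8 16 7 20 9 44"/></g><g data-elev="450"><path d="M591 529l-48-12-61-11-32-3-9 1-4 2-1 3 2 6 12 15 29 25 44 36"/><path d="M17 345l30 17 31 16 32 13 37 14 48 14 42 11 27 3 8 0 3-2 0-5-4-6-22-21-46-37-51-38-35-23-33-19-33-17-34-15"/><path d="M292 17l5 8 9 7 14 5 18 4 42 4 100 2 26 3 21 5 21 9 17 13 14 17 12 22"/></g><g data-elev="500"><path d="M591 542l-37-10-36-7-26-2-7 1-5 2-1 4 1 4 9 14 21 19 29 24"/><path d="M17 333l58 31 62 25 34 10 26 6 16 1 5-1 2-3-3-9-15-16-27-23-33-24-61-37-64-31"/></g><g data-elev="550"><path d="M591 555l-25-7-23-5-15 0-8 3-1 6 6 11 14 13 18 15"/><path d="M17 320l48 27 46 19 39 11 12 0 5-3-3-8-10-10-39-30-47-27-51-24"/></g><g data-elev="600"><path d="M591 570l-18-3-8 3 0 5 2 4 11 12"/></g>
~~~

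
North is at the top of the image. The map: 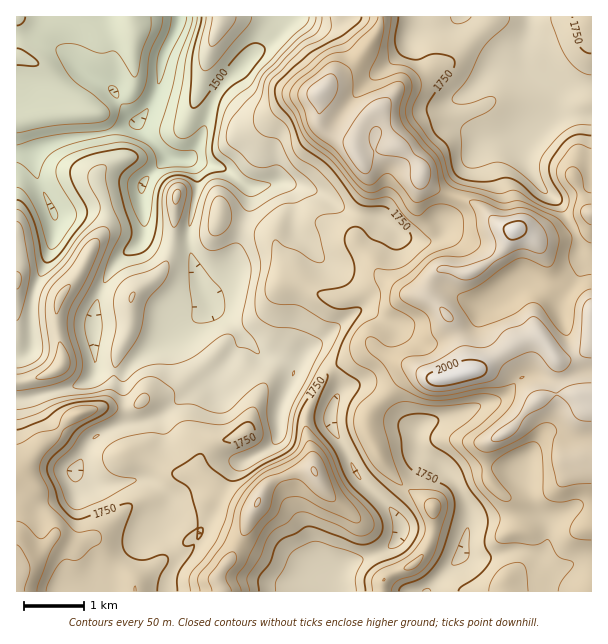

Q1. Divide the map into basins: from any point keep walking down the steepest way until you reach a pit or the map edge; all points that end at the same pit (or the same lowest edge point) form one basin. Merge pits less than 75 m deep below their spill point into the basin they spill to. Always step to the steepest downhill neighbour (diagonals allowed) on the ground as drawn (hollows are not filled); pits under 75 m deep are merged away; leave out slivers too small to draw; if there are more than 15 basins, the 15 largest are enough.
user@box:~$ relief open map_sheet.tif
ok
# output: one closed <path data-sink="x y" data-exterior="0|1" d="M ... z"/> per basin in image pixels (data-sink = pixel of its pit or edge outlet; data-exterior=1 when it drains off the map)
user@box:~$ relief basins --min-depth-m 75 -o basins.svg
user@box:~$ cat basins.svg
<path data-sink="179 17" data-exterior="1" d="M380 16l-364 1 1 575 204 0 1-4-5-10 5-9 10-12 32-68 8-8 9-5 16-6 16-2-1-19-6-20 0-12 20-42 9-8 16-7 18-12 6 0 9 7 27 11 23 13 15-1 39-11 10 1 11 6 27 27-8 7-16 20-24 15-2 16 1 17 3 6 22 22 4 24 21 6 30 0 25-9 0-216-10-9-15-10-13-11-13-31-10-12-13-7-11 0-10-6-20-18-34-12-17-9-5-7 1-6-2-6-28-24-8-25-6-8-9 6-8 9-6 15-1 8-4-6-21-7-10-11 0-29 17-17 14-8 6-6 22-30 2-9z"/><path data-sink="530 17" data-exterior="1" d="M591 16l-210 0-3 16-22 30-6 6-14 8-17 17 1 32 9 8 21 7 4 6 1-8 6-15 8-9 9-6 6 8 8 25 28 24 2 6-1 6 5 7 17 9 25 7 14 8 19 18 6 3 11 0 13 7 10 12 13 31 37 29z"/><path data-sink="462 554" data-exterior="0" d="M492 367l-19 3-32 9-7 0-17-6-9 1-38 37-3 6 1 17 16 30 17 20 32 23 0 24-7 20-13 14-23 9-8 10 1 8 209-1 0-64-25 7-30 0-21-5-5-28-18-15-6-10-1-21 2-12 24-15 16-20 8-7-27-27z"/><path data-sink="332 591" data-exterior="1" d="M375 348l-9 1-15 11-16 7-9 8-20 42 0 12 6 20 1 19-16 2-16 6-9 5-8 8-32 68-10 12-5 9 5 14 159 0 1-8 8-10 23-9 13-14 7-20 0-24-37-28-16-20-13-30 0-12 3-6 34-33 10-5 10 1-13-8-27-11z"/>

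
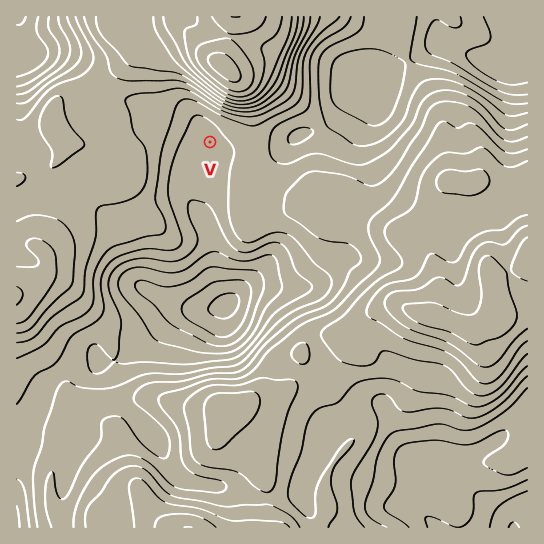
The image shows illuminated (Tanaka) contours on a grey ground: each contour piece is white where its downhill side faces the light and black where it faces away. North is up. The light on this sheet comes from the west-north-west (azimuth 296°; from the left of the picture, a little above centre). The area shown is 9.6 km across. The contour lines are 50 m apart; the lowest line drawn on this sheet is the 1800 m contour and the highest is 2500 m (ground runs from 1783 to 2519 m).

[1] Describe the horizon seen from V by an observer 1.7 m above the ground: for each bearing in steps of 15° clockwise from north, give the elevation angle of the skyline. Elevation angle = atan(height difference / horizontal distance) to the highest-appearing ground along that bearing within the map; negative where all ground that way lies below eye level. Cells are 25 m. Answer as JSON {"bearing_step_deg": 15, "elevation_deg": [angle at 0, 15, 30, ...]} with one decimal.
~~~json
{"bearing_step_deg": 15, "elevation_deg": [18.2, 21.0, 20.6, 14.8, 6.5, 3.4, 2.5, 2.5, 3.0, 3.0, 2.2, 2.1, 2.6, 1.6, 2.1, 2.6, 4.8, 5.5, 4.9, 4.6, 4.4, 6.0, 7.9, 12.3]}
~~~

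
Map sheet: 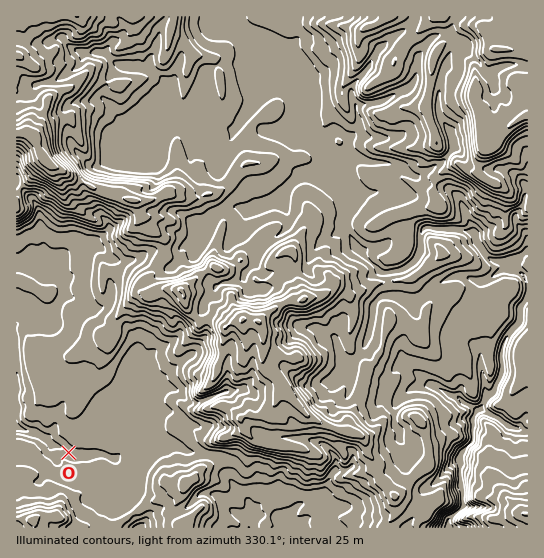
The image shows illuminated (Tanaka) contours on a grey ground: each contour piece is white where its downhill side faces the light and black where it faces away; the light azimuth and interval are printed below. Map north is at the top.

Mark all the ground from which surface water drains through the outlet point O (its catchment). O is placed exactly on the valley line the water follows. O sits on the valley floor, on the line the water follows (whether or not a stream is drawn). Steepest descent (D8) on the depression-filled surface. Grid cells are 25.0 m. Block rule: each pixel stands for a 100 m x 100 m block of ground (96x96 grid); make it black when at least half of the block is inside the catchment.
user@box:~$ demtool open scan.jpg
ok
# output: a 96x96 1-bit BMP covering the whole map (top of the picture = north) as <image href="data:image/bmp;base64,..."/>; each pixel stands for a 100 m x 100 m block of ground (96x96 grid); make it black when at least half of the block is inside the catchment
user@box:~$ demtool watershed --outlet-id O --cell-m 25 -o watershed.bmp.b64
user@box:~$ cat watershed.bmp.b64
<image width="96" height="96" href="data:image/bmp;base64,Qk2+BAAAAAAAAD4AAAAoAAAAYAAAAGAAAAABAAEAAAAAAIAEAAATCwAAEwsAAAIAAAAAAAAA////AAAAAAAAD4AAAAAAAAAAAAAAf/AAAAAAAAAAAAAA//wAAAAAAAAAAAAA//8AAAAAAAAAAAAAf/+AAAAAAAAAAAAAP//wAAAAAAAAAAAAD//4AAAAAAAAAAAAB//+AAAAAAAAAAAAB///AAAAAAAAAAAAD///gAAAAAAAAAAAH///wAAAAAAAAAAAP///8AAAAAAAAAAAf////AAAAAAAAAAAP////wAAAAAAAAAAP////wAAAAAAAAAAH////wAAAAAAAAAAH////wAAAAAAAAAAH////4AAAAAAAAAAH////+AAAAAAAAAAH////+AAAAAAAAAAH////8AAAAAAAAAAH/////4AAAAAAAAAH/////8AAAAAAAAAH/////+AAAAAAAAAD/////+AAAAAAAAAD//////AAAAAAAAAB//////AAAAAAAAAB//////AAAAAAAAAA/////+AAAAAAAAAAf////4AAAAAAAAAAP////4AAAAAAAAAAP////wAAAAAAAAAAH////wAAAAAAAAAAH////wAAAAAAAAAAH////wAAAAAAAAAAD////4AAAAAAAAAAD////wAAAAAAAAAAD////wAAAAAAAAAAB///HwAAAAAAAAAAB//wAAAAAAAAAAAAA//AAAAAAAAAAAAAAf/AAAAAAAAAAAAAAP/AAAAAAAAAAAAAAP/AAAAAAAAAAAAAAA+AAAAAAAAAAAAAAAAAAAAAAAAAAAAAAAAAAAAAAAAAAAAAAAAAAAAAAAAAAAAAAAAAAAAAAAAAAAAAAAAAAAAAAAAAAAAAAAAAAAAAAAAAAAAAAAAAAAAAAAAAAAAAAAAAAAAAAAAAAAAAAAAAAAAAAAAAAAAAAAAAAAAAAAAAAAAAAAAAAAAAAAAAAAAAAAAAAAAAAAAAAAAAAAAAAAAAAAAAAAAAAAAAAAAAAAAAAAAAAAAAAAAAAAAAAAAAAAAAAAAAAAAAAAAAAAAAAAAAAAAAAAAAAAAAAAAAAAAAAAAAAAAAAAAAAAAAAAAAAAAAAAAAAAAAAAAAAAAAAAAAAAAAAAAAAAAAAAAAAAAAAAAAAAAAAAAAAAAAAAAAAAAAAAAAAAAAAAAAAAAAAAAAAAAAAAAAAAAAAAAAAAAAAAAAAAAAAAAAAAAAAAAAAAAAAAAAAAAAAAAAAAAAAAAAAAAAAAAAAAAAAAAAAAAAAAAAAAAAAAAAAAAAAAAAAAAAAAAAAAAAAAAAAAAAAAAAAAAAAAAAAAAAAAAAAAAAAAAAAAAAAAAAAAAAAAAAAAAAAAAAAAAAAAAAAAAAAAAAAAAAAAAAAAAAAAAAAAAAAAAAAAAAAAAAAAAAAAAAAAAAAAAAAAAAAAAAAAAAAAAAAAAAAAAAAAAAAAAAAAAAAAAAAAAAAAAAAAAAAAAAAAAAAAAAAAAAAAAAAAAAAAAAAAAAAAAAAAAAAAAAAAAAAAAAAAAAAAAAAAAAAAAAAAAAAAAAAAAAAAAAAAAAAAAAAAAAAAAAAAAAAAAAAAAAAAAAAAAAAAAAAAAAAA="/>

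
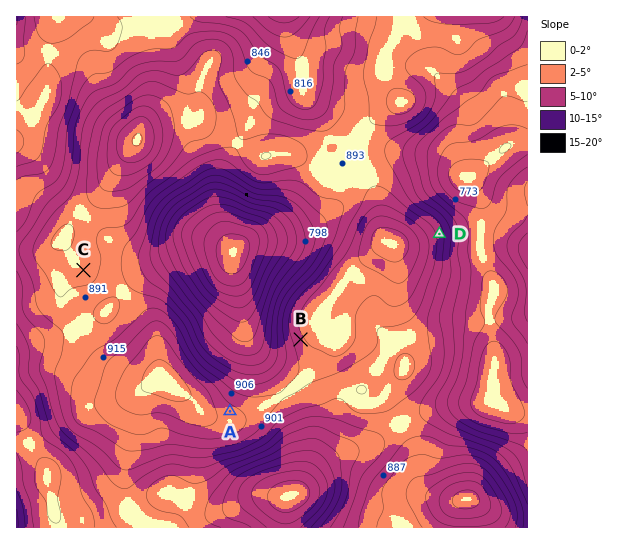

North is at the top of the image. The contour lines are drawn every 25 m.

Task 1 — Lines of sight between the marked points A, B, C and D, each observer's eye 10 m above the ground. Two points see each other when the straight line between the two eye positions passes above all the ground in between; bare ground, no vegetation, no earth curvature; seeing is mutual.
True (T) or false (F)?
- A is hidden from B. F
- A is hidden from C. T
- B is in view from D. F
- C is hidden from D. T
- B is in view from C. T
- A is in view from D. F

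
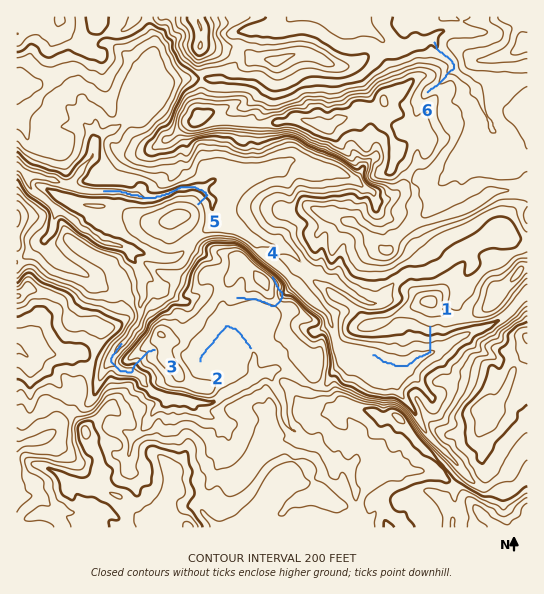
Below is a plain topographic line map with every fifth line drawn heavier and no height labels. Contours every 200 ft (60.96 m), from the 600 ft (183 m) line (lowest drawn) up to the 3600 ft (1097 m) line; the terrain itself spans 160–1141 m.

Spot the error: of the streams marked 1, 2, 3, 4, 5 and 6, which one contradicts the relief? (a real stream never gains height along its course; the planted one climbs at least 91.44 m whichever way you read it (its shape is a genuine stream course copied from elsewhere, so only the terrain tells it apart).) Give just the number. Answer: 4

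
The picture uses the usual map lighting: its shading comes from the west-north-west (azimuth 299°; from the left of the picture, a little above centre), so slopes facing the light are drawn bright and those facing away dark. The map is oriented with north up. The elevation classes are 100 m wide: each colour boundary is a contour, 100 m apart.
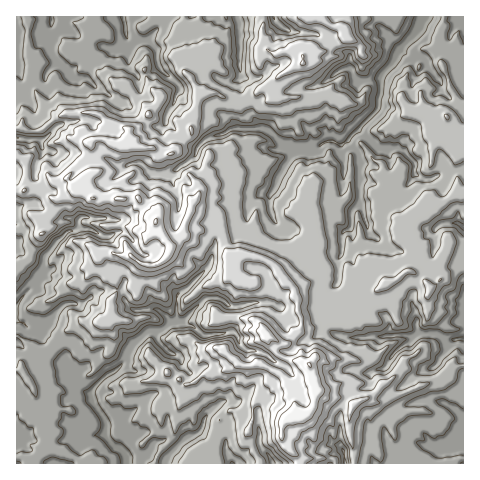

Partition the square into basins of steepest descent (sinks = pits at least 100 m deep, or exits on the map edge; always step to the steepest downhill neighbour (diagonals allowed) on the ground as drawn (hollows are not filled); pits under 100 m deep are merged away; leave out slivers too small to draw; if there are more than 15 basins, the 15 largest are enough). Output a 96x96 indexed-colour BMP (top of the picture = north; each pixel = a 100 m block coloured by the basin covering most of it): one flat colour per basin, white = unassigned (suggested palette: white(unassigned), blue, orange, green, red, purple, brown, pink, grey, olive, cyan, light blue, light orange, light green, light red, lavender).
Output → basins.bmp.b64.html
<image width="96" height="96" href="data:image/bmp;base64,Qk12EgAAAAAAAHYAAAAoAAAAYAAAAGAAAAABAAQAAAAAAAASAAATCwAAEwsAABAAAAAAAAAA////ALR3HwAOf/8ALKAsACgn1gC9Z5QAS1aMAMJ34wB/f38AIr28AM++FwDox64AeLv/AIrfmACWmP8A1bDFACIiIiIiIiIiIiIiIiIiIpmZmSIgAAAAAAAADd3d3bu7u7u7u2ZmZmZmZmZmZmZmZiIiIiIiIiIiIiIiIiIiIpmZmZIgAAAAAAAA3d3d3bu7u7u7u2ZmZmZmZmZmZmZmZiIiIiIiIiIiIiIiIiIiIimZmZkgAAAAAAAN3d3d27u7u7u7u2ZmZmZmZmZmZmZmZiIiIiIiIiIiIiIiIiIiIiKZmZmZAAAAAAAN3d3du7u7u7u7u2ZmZmZmZmZmZmZmZiIiIiIiIiIiIiIiIiIiIiIpmZmZmQAAAAAN3d3bu7u7u7u7u2ZmZmZmZmZmZmZmZiIiIiIiIiIiIiIiIiIiIiIimZmZmZAAAADd3d3bu7u7u7u7u2ZmZmZmZmZmZmZmZiIiIiIiIiIiIiIiIiIiIiIimZmZmZAAAADd3d3bu7u7u7u7tmZmZmZmZmZmZmZmZiIiIiIiIiIiIiIiIiIiIiIimZmZmZAAAADd3d3bu7u7u7u7tmZmZmZmZmZmZmZmZiIiIiIiIiIiIiIiIiIiIiIimZmZmZAAAADd3d3bu7u7u7u7tmZmZmZmZmZmZmZmZiIiIiIiIiIiIiIiIiIiIiIiKZmZmZkAAAmd3d3du7u7u7u7tmZmZmZmZmZmZmZmZiIiIiIiIiIiIiIiIiIiIiIiKZmZmZmQAJmd3d3d0iIru7u7u2ZmZmZmZmZmZmZmZiIiIiIiIiIiIiIiIiIiIiIiKZmZmZmZmZmd3d3d3SIru7u7u2ZmZmZmZmZmZmZmZiIiIiIiIiIiIiIiIiIiIiIiKZmZmZmZmZmd3d3d3SIiu7u7u2ZmZmZmZmZmZmZmZiIiIiIiIiIiIiIiIiIiIiIiKZmZmZmZmZmd3d3d0iIiu7u7szNmMzZmZmZmZmZmZiIiIiIiIiIiIiIiIiIiIiIiIpmZmZmZmZmZ3d3d0iIiuzMzMzMzMzM2ZmZmZmZmZiIiIiIiIiIiIiIiIiIiIiIiIpmZmZmZmZmZmd3d0iIiIzMzMzMzMzMzM2ZmZmZmZiIiIiIiIiIiIiIiIiIiIiIiIpmZmZmZmZmZmZmdIiIiIzMzMzMzMzMzMzNmZmZmZiIiIiIiIiIiIiIiIiIiIiIiIiKZmZmZmZmZmZmZIiIiMzMzMzMzMzMzMzMzNmZmZiIiIiIiIiIiIiIiIiIiIiIiIiIpmZmZmZmZmZmSIiIiMzMzMzMzMzMzMzMzMzZmZiIiIiIiIiIiIiIiIiIiIiIiIiIiIimZmZmZmZkiIiIiMzMzMzMzMzMzMzMzMzNmZkIiIiIiIiIiIiIiIiIiIiIiIiIiIiIimZmZmSIiIiIjMzMzMzMzMzMzMzMzMzM2ZkQiIiIiIiIiIiIiIiIiIiIiIiIiIiIiKSIiIiIiIiIjMzMzMzMzMzMzMzMzMzMzM0RCIiIiIiIiIiIiIiIiIiIiIiIiIiIiIiIiIiIiMzMzMzMzMzMzMzMzMzMzMzMzM0REQiIiIiIiIiIiIiIiIiIiIiIiIiIiIiIiIiIzMzMzMzMzMzMzMzMzMzMzMzMzM0REREIiIiIiIiIiIiIiIiIiIiIiIiIiIiIiIiMzMzMzMzMzMzMzMzMzMzMzMzMzM0REREQiIiIiIiIiIiIiIiIiIiIiIiIiIiIiIjMzMzMzMzMzMzMzMzMzMzMzMzMzM0RERERCIiIiIiIiIiIiIiIiIiIiIiIiIiIiIjMiIzMzMzMzMzMzMzMzMzMzMzMzM0RERERCIiIiIiIiIiIiIiIiIiIiIiIiIiIiIiIiIjMzMzMzMzMzMzMzMzMzMzMzM0REREREQiIiIiIiIiIiIiIiIiIiIiIiIiIiIiIiIiMzMzMzMzMzMzMzMzMzMzMzM0REREREREIiIiIiIiIiIiIiIiIiIiIiIiIiIiIiIiERMzMzMzMzMzMzMzMzMzMzM0REREREREREREIiIiIiIiIiIiIiIiIiIiIiIiIiIiERETMzMzMzMzMzMzMzMzMzM0RERERERERERCIiIiIiIiIiIiIiIiIiIiIiIiIiIiERERERMzMzMzMzMzMzMzMzM0REREREREREQiIiIiIiIiIiIiIiIiIiIiIiIiIiIiERERERERMzMzMzMzMzMzMzM0REREREREREQiIiIiIiIiIiIiIiIiIiIiIiIiIiIhEREREREREzMzMzMzMzMzMzM0REREREREREIiIiIiIiIiIiIiIiIiIiIiIiIiIiIhERERERERETMzMzMzMzMzMzM0RERERERERCIiIiIiIiIiIiIiIiIiIiIiIiIiIiIhERERERERERMzMzMzMzMzMzM0RERERERERCIiIiIiIiIiIiIiIiIiIiIiIiIiIiIhERERERERERMzMzMzMzMzMzM0REREREREQiIiIiIiIiIiIiIiIiIiIiIiIiIiIiIhERERERERERETMzMzMzMzMzM0REREREREQiIiIiIiIiIiIiIiIiIiIiIiIiIiIiIRERERERERERERMzMzMzzDMzM0RERERERERCIiIiIiIiIiIiIiIiIiIiIiIiIiIiERERERERERERERERMzM8zMMzM0RERERERERCIiIiIiIiIiIiIiIiIiIiIiIiIiIhEREREREREREREREREzPMzMMzM0REREREREREIiIiIiIiIiIiIiIiIiIiIiIiIiIRERERERERERERERERERzMzMMzMwREREREREREQiIiIiIiIiIiIiIiIiIiIiIiIiIRERERERERERERERERERHMzMMzMwAEREREREREQiIiIiJEREIiIiIiIiIiIiIiIhEREREREREREREREREREREczMMzMwAEREREREREQiIiIiREREQiIiIiIiIiIiIiEREREREREREREREREREREREczMwzMwAAREREREREQiJERERERERCIiIiIiIhEREREREREREREREREREREREREREczMwzMwAARERERERERERERERERERCIiIiIiIhEREREREREREREREREREREREREREczMwzMwAABERERERERERERERERERBEiIiIiIhERERERERERERERERERERERERERHMzMzDPAAABEREREREREREREREREQREiIiIiIRERERERERERERERERERERERERERzMzMzMzAAABEREREREREREREREREERESIiIiIRERERERERERERERERERERERERERzMzMzMzAAABERERERERERERERERBERESIiIiIRERERERERERERERERERERERERERzMzMzMzAAABERERERERERERERERBERESIiIiIRERERERERERERERERERERERERERHMzMzMzAAABERERERERERERERERBERERIiIiEREREREREREREREREREREREREREREczMzMzAAAAABERERERERERERERBERERIiIiERERERERERERERERERERERERERERERzMzMzAAAAAAERERERERERERERBEREREhERERERERERERERERERERERERERERERERzMzMzAAAAAAEREREREREREREERERERERERERERERERERERERERERERERERERERERERzMzAAAAAAERERERERERERBEREREREREREREREREREREREREREREREREREREREREREczAAAAAqqpEREEREREREREREREREREREREREREREREREREREREREREREREREREREREQAAqqqqqqERERERERERERERERERERERERERERERERERERERERERERERERERERERERGqqqqqqhERERERERERERERERERERERERERERERERERERERERERERERERERERERERGqqqqqoRERERERERERERERERERERERERERERERERERERERERERERERERERERERERGqqqqqoRERERERERERERERERERERERERERERERERERERERERERERERERERERERERGqqqqqqhERERERERERERERERERERERERERERERERERERERERERERERERERERERERGqqqqqqqERERERERERERERERERERERERERERERERERERERERERERERERERERERERGqqqqqqqoRERERERERERERERERERERERERERERERERERERERERERERERERERERERqqqqqqqqqhEREREREREREREREREREREREREREREREREREREREREREREREREREREaqqqqqqqqqqERERERERERFREREREREREREREREREREREREREREREREREREREREREaqqqqqqqqqqEREREREREVVVUREREREREREREREREREREREREREREREREREREREREaqqqqqqqqqqERERqqVVVVVVUREREREREREREREREREREREREREREREREREREREREaqqqqqqqqqqoRqqqqVVVVVVVREREREREREREREREREREREREREREREREREREREREaqqqqqqqqqqqqqqqlVVVVVVVVEREREREREREREREREREREREREREREREREREREREar/+qqqqqqqqqqqqlVVVVVVVVUREREREREREREREREREREREREREREREREREREREV////qqqqqqqqqnd3dVVVVVVVEREREREREREREREREREREREREREREREREREREREV////+qqqqqqqp3d3d1VVVVVVUREREREREREREREREREREREREREREREREREREREVX////6qqqqqnd3d3d3VVVVVVUREREREREREREREREREREREREREREREREREREREVX///93d3d3d3d3d3d3VVVVVVUREREREREREREREREREREREREREREREREREREREV////d3d3d3d3d3d3d3VVVVVVVREREREREREREREREREREREREREREREREREREREV///3d3d3d3d3d3d3d1VVVVVVVREREREREREREREREREREREREREREREREREREREf//93d3d3d3d3d3d3dVVVVVVVVREREYiIiBEREREREREREREREREREREREREREREf//d3d3d3d3d3d3d3VVVVVVVVVYgRiIiIiIEREREREREREREREREREREREREREREf//d3d3d3d3d3d3d1VVVVVVVVVYiIiIiIiIgREREREREREREREREREREREREREREf//d3d3d3d3d3d3VVVVVVVVVVWIiIiIiIiIiBEREREREREREREREREREREREREREf/3d3d3d3d3d3dVVVVVVVVVVViIiIiIiIiIiIgREREREREREREREREREREREREREf/3d3d3d3d3d1VVVVVVVVVVVViIiIiIiIiIiIiBEREREREREREREREREREREREREf//d3d3d3d3dVVVVVVVVVVVVYiIiIiIiIiIiIiIgREREREREREREREREREREREREf//d3d3d3d3VVVVVVVVVVVVVYiIiIiIiIiIiIiIiIEREREREREREREREREREREREf/3d3d3d3d1VVVVVVVVVVVVWIiIiIiIiIiIiIiIiIEREREREREREREREREREREREf/3d3d3d3dVVVVVVVVVVVVVVYiIiIiIiIiIiIiIiI4REREREREREREREREREREREf/3d3d3d3dVVVVVVVVVVVVVVViIiIiIiIiIiO7uiO7u7hEREREREREREREREREREf93d3d3d3d1VVVVVVVVVVVVVViIiIiIiIiIju7u7u7u7u4REREREREREREREREREf93d3d3d3d1VVVVVVVVVVVVVYiIiIiIiIiIju7u7u7u7u7hEREREREREREREREREf93d3d3d3d3VVVVVVVVVVVVVYiIiIiIiIiIju7u7u7u7u7u4REREREREREREREREf93d3d3d3d3VVVVVVVVVVVVVYiIiIiIiIiIju7u7u7u7u7u4REREREREREREREREf/3d3d3d3d3dVVVVVVVVVVVVYiIiIiIiIiIju7u7u7u7u7uEREREREREREREREREf/3d3d3d3d3dVVVVVVVVVVVVYiIiIiIiIiIju7u7u7u7uEREREREREREREREREREf93d3d3d3d3dVVVVVVVVVVVVYiIiIiIiIiIju7u7u4REREREREREREREREREREREQ=="/>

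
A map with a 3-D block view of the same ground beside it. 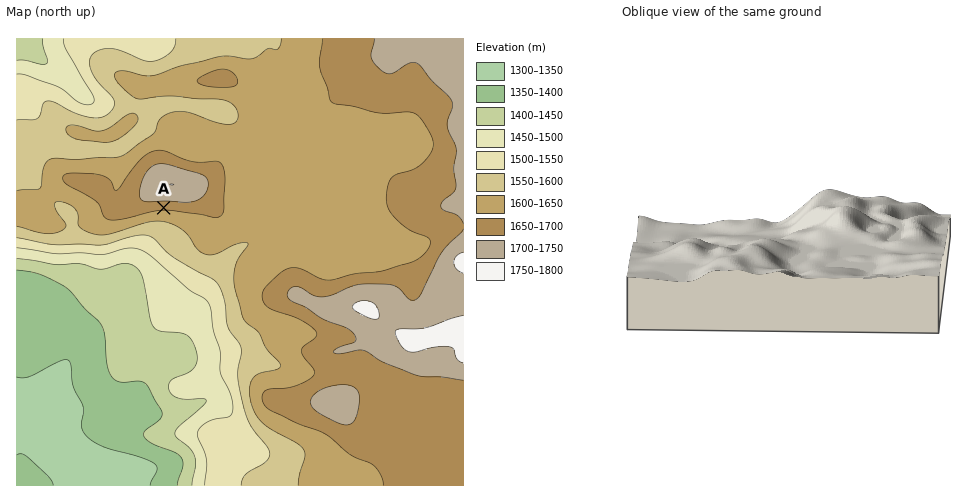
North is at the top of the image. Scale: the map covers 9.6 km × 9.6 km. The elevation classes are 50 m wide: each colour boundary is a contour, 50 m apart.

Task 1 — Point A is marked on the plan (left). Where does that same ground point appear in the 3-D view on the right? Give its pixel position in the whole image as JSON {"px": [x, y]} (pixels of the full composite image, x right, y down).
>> {"px": [829, 217]}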